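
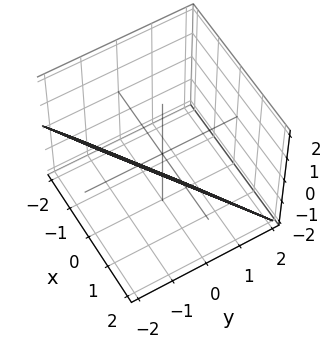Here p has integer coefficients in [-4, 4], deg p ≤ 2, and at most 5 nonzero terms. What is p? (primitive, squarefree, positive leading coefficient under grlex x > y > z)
1. Degree: every cross-section is a straight line — this is a plane, so deg p = 1.
2. From the visible intercepts: one x-axis crossing is at x = 1; one z-axis crossing is at z = -1.
3. Matching integer coefficients to the picture gives p.

2*x - 3*y - 2*z - 2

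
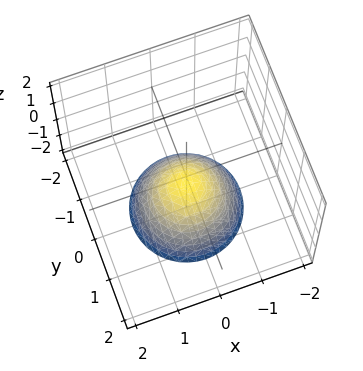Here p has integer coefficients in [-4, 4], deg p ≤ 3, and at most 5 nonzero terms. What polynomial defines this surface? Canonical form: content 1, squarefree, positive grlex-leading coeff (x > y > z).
2*x^2 + 2*y^2 + 2*z + 1

First, the degree is 2 — a generic line meets the surface in up to 2 points.
Next, by symmetry, the surface is invariant under rotation about z: p = q(x² + y², z).
Then, from the axis intercepts and sections: the surface avoids every integer y-axis point in the box; a circular section at z = -2 has radius between 1 and 2.
Finally, solving for integer coefficients yields p as stated.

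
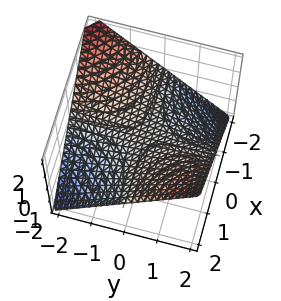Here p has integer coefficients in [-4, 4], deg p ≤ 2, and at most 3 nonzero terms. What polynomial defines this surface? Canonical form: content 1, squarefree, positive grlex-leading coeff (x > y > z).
(a) The degree is 2 — a saddle surface; a quadric.
(b) Reading off the gridlines: it meets the z-axis at z = 0 (among the integer gridlines); every point of the x-axis in the box is on the surface; every point of the y-axis in the box is on the surface.
(c) These observations pin down the coefficients.

x*y - 2*z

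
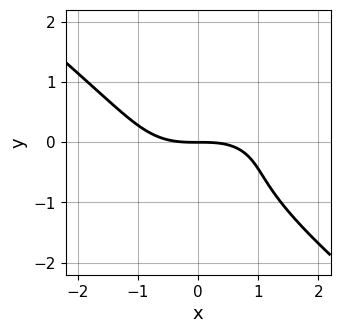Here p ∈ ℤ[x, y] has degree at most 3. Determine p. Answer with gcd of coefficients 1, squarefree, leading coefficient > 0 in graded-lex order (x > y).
1. deg p = 3. The shape is more complex than any degree-2 curve.
2. Reading off the gridlines: it meets the x-axis at x = 0 (among the integer gridlines); it crosses the y-axis at the gridline y = 0.
3. Matching integer coefficients to the picture gives p.

x^3 + x*y^2 + 3*y^3 + 2*y^2 + 3*y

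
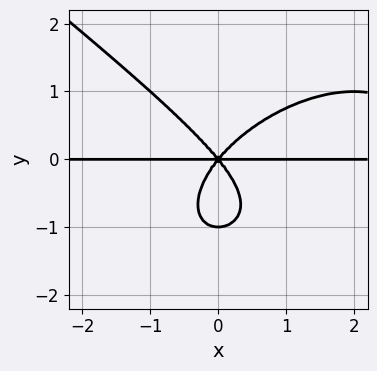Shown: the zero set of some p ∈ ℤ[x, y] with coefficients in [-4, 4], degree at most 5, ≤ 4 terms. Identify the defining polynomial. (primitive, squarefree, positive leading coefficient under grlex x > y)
x^3*y + 2*y^4 - 3*x^2*y + 2*y^3

deg p = 4.
From the axis intercepts and sections: every point of the x-axis in the box is on the curve; the y-axis gridline crossings are at y ∈ {-1, 0}.
Together with the visible shape, these determine p as stated.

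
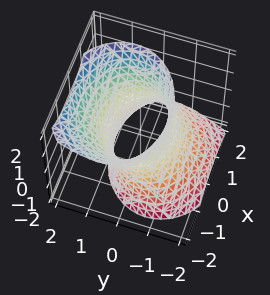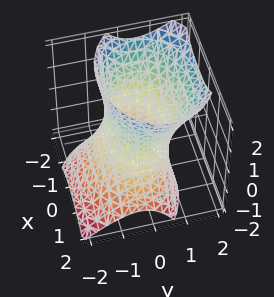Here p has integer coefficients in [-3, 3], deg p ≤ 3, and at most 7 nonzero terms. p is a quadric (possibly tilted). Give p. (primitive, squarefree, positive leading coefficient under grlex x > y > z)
2*x^2 + x*z + 3*y^2 - 2*y*z - z^2 - 3

(a) deg p = 2. No degree-1 surface has this shape.
(b) Checking where it meets the axes: no z-intercept at any integer in the box; among the integer gridlines, it crosses the y-axis at y ∈ {-1, 1}.
(c) The integer polynomial consistent with all of this is the stated p.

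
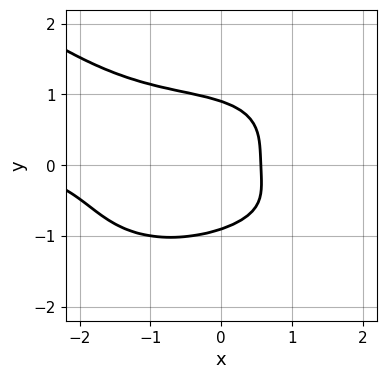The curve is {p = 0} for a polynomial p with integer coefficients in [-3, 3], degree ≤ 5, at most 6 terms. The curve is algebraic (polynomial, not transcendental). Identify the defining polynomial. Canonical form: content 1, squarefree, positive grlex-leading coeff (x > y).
1. The degree is 4 — a generic line meets the curve in up to 4 points.
2. The integer polynomial consistent with all of this is the stated p.

x^3*y + 3*y^4 + x^2 + 3*x - 2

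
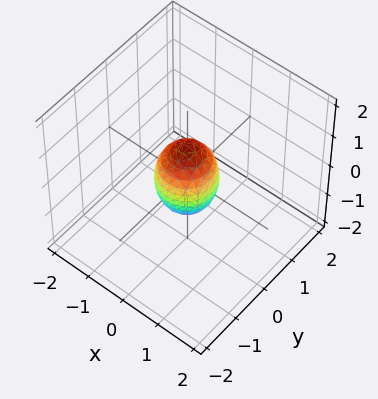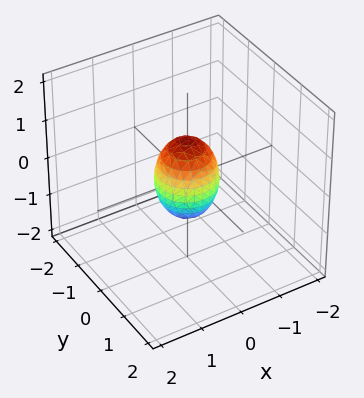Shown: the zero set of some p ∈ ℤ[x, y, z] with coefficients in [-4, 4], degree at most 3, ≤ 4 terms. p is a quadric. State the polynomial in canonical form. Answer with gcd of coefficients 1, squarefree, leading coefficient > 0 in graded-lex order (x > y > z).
1. deg p = 2. Bounded and convex; a quadric.
2. Symmetries: rotational symmetry about the z-axis ⇒ p depends on x, y only through x² + y²; it's symmetric under z → −z, forcing even powers of z.
3. Against the integer gridlines: among the integer gridlines, it crosses the z-axis at z ∈ {-1, 1}; a circular section at z = 0 has radius between 0 and 1.
4. Assembling these constraints gives the stated polynomial.

2*x^2 + 2*y^2 + z^2 - 1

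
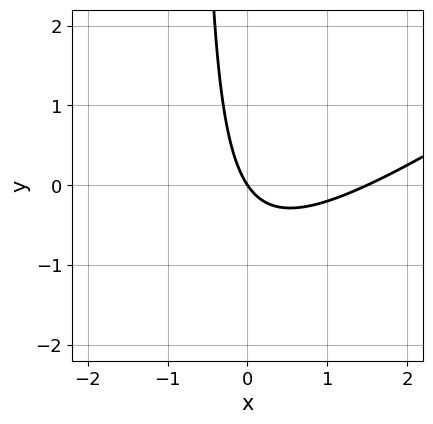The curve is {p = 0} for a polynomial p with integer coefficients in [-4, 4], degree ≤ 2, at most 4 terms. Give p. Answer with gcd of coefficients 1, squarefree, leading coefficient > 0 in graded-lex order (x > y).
First, degree: a generic line meets the curve in up to 2 points, so deg p = 2.
Next, against the integer gridlines: one y-axis crossing is at y = 0; it meets the x-axis at x = 0 (among the integer gridlines).
Finally, these observations pin down the coefficients.

2*x^2 - 3*x*y - 3*x - 2*y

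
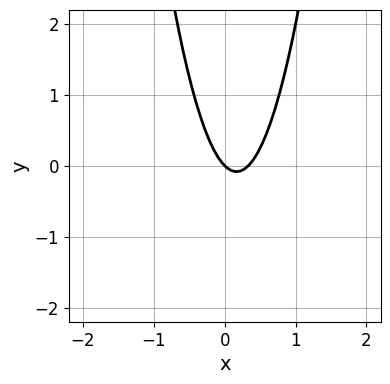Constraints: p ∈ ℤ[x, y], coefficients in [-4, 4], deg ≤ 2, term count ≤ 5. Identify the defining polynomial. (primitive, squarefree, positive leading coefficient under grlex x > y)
3*x^2 - x - y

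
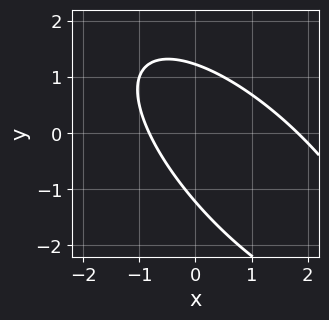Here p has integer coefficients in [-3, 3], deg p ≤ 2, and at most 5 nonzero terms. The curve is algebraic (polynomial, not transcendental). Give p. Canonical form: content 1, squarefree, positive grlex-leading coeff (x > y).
2*x^2 + 3*x*y + 2*y^2 - 2*x - 3

1. deg p = 2. A generic line meets the curve in up to 2 points.
2. Solving for integer coefficients yields p as stated.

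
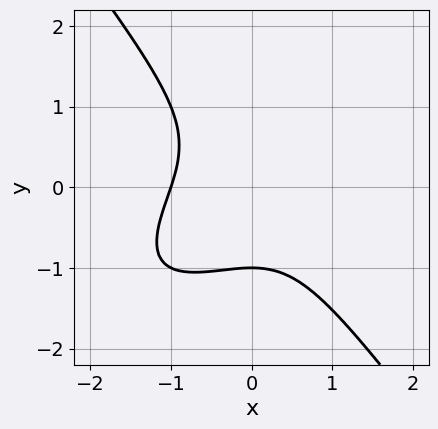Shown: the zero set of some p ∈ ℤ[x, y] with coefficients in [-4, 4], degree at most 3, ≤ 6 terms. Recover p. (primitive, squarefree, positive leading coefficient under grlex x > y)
deg p = 3. The shape is more complex than any degree-2 curve.
Against the integer gridlines: it crosses the y-axis at the gridline y = -1; one x-axis crossing is at x = -1.
Putting this together gives p.

x^3 - x^2*y + y^3 + 1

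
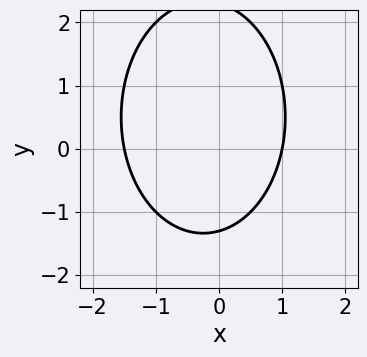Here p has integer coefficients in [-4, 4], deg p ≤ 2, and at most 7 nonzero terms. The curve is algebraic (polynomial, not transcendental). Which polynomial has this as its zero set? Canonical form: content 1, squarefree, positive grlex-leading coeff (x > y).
deg p = 2. No degree-1 curve has this shape.
Against the integer gridlines: it crosses the x-axis at the gridline x = 1.
The integer polynomial consistent with all of this is the stated p.

2*x^2 + y^2 + x - y - 3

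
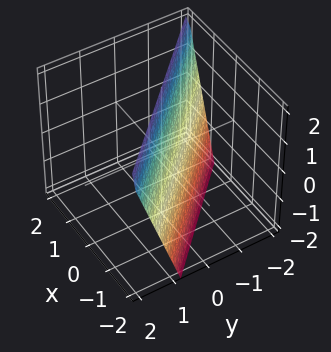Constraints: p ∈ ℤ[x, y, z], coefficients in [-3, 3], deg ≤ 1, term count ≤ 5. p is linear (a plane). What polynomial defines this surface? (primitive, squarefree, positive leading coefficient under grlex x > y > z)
3*x + 3*y - z + 2

(a) The degree is 1 — every cross-section is a straight line — this is a plane.
(b) Checking where it meets the axes: it meets the z-axis at z = 2 (among the integer gridlines).
(c) Putting this together gives p.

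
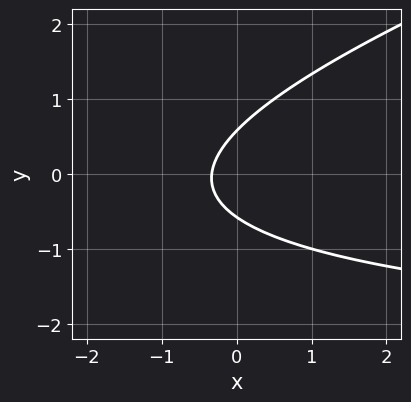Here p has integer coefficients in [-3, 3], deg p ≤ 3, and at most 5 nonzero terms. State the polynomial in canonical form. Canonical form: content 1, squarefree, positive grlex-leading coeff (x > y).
The degree is 2 — the shape is more complex than any degree-1 curve.
The integer polynomial consistent with all of this is the stated p.

x*y - 3*y^2 + 3*x + 1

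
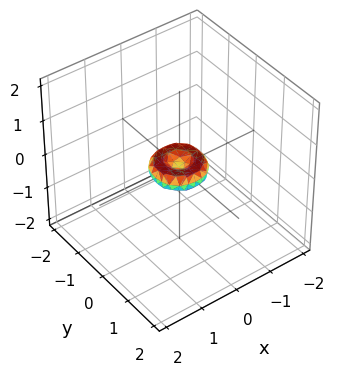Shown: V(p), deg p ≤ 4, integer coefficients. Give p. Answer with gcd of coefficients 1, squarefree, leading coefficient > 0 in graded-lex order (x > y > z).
2*x^4 + 4*x^2*y^2 + 2*y^4 - x^2 - y^2 + 2*z^2

First, degree: no degree-3 surface has this shape, so deg p = 4.
Then, by symmetry, every cross-section ⟂ z is a circle, so x, y appear only via x² + y².
Then, from the visible intercepts: it crosses the y-axis at the gridline y = 0; it crosses the z-axis at the gridline z = 0.
Finally, the integer polynomial consistent with all of this is the stated p.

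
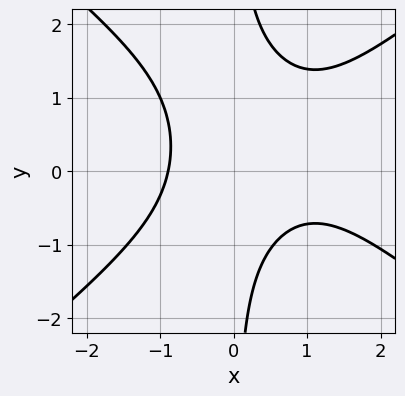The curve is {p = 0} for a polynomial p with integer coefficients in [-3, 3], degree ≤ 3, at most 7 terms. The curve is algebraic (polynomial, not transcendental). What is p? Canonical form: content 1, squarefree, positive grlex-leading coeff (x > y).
2*x^3 - 3*x*y^2 - 2*x^2 + 2*x*y + 3

1. The degree is 3 — no degree-2 curve has this shape.
2. From the visible intercepts: no y-intercept at any integer in the box.
3. Together with the visible shape, these determine p as stated.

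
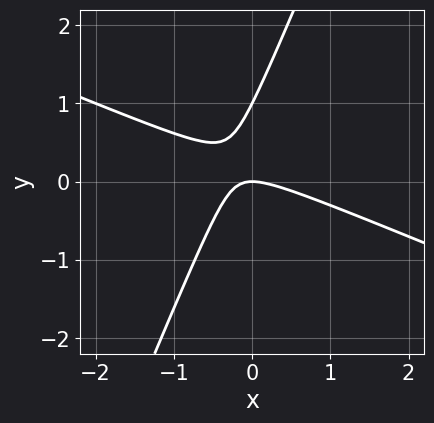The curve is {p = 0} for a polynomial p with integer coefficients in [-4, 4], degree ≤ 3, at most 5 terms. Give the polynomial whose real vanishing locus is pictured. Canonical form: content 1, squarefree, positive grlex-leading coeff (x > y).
Degree: no degree-1 curve has this shape, so deg p = 2.
Against the integer gridlines: it crosses the x-axis at the gridline x = 0; among the integer gridlines, it crosses the y-axis at y ∈ {0, 1}.
Solving for integer coefficients yields p as stated.

x^2 + 2*x*y - y^2 + y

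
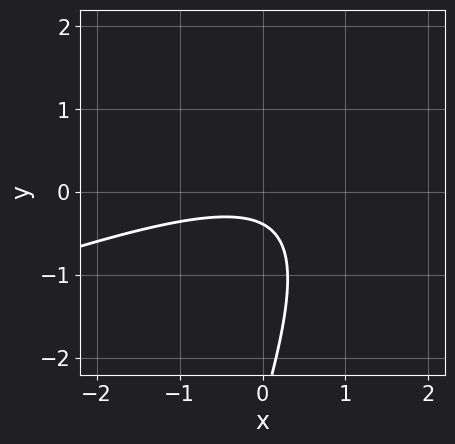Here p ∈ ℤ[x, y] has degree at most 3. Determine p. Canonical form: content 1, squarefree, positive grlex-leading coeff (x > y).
x^2 - 3*x*y + y^2 + 3*y + 1

(a) deg p = 2.
(b) From the axis intercepts and sections: it misses every integer gridline on the x-axis.
(c) Together with the visible shape, these determine p as stated.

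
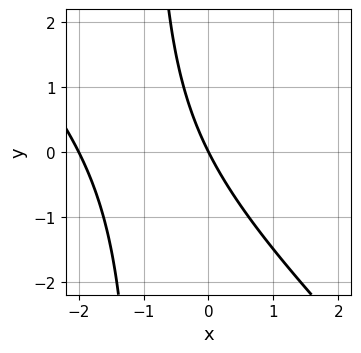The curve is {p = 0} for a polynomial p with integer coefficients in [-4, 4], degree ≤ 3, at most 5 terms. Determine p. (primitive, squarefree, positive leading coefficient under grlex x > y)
1. The degree is 2 — no degree-1 curve has this shape.
2. Reading off the gridlines: the x-axis gridline crossings are at x ∈ {-2, 0}; it crosses the y-axis at the gridline y = 0.
3. Together with the visible shape, these determine p as stated.

x^2 + x*y + 2*x + y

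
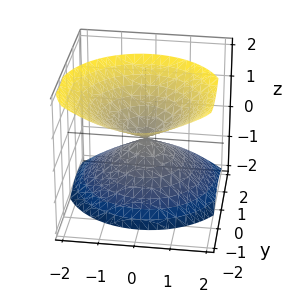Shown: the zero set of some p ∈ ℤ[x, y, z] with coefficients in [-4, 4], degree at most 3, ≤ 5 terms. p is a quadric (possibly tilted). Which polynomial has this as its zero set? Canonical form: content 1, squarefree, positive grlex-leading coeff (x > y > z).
First, I count 2 distinct pieces. They look like related sheets of one shape, so recover p as a whole.
Then, degree: the shape is more complex than any degree-1 surface, so deg p = 2.
Then, checking where it meets the axes: it meets the x-axis at x = 0 (among the integer gridlines); it meets the y-axis at y = 0 (among the integer gridlines); one z-axis crossing is at z = 0.
Finally, fitting integer coefficients to these (and the overall shape) gives p.

x^2 + y^2 + y*z - z^2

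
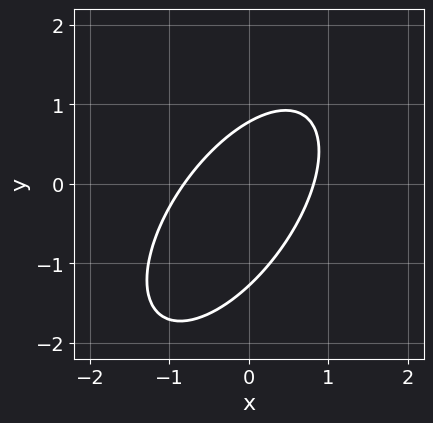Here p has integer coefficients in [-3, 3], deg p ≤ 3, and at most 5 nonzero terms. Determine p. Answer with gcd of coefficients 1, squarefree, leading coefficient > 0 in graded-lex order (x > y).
First, deg p = 2.
Finally, solving for integer coefficients yields p as stated.

3*x^2 - 3*x*y + 2*y^2 + y - 2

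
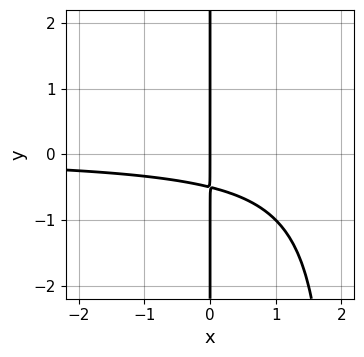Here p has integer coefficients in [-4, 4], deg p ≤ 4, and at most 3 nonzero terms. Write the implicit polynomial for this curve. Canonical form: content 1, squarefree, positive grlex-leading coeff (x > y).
(a) deg p = 3. A generic line meets the curve in up to 3 points.
(b) From the visible intercepts: it crosses the x-axis at the gridline x = 0; the visible y-axis segment lies entirely on the curve.
(c) Fitting integer coefficients to these (and the overall shape) gives p.

x^2*y - 2*x*y - x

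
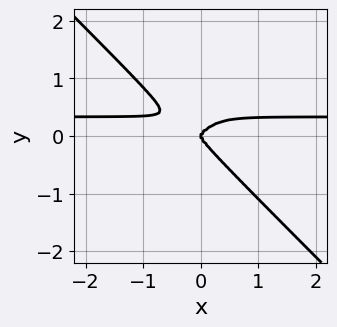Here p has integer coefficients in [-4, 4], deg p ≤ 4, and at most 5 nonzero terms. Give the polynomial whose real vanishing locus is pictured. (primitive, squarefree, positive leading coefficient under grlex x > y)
First, degree: the shape is more complex than any degree-3 curve, so deg p = 4.
Next, from the visible intercepts: it crosses the y-axis at the gridline y = 0; one x-axis crossing is at x = 0.
Finally, these observations pin down the coefficients.

3*x^3*y + 3*y^4 - x^3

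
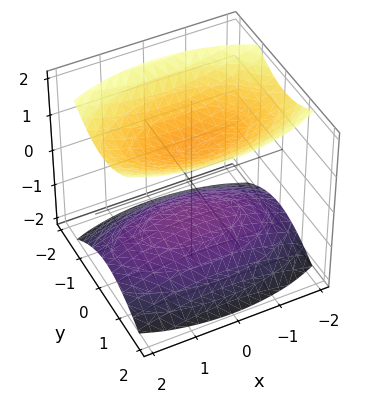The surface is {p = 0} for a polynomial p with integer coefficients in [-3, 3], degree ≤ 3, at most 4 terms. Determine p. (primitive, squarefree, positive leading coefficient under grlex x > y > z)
(a) I count 2 distinct pieces.
(b) The degree is 2 — two separate bowl-shaped sheets opening away from each other; a quadric.
(c) Symmetries: it's symmetric under z → −z, forcing even powers of z; mirror symmetry x ↦ −x ⇒ only even powers of x; it's symmetric under y → −y, forcing even powers of y.
(d) From the visible intercepts: the surface avoids every integer x-axis point in the box; among the integer gridlines, it crosses the z-axis at z ∈ {-1, 1}.
(e) Matching integer coefficients to the picture gives p.

x^2 + 3*y^2 - 3*z^2 + 3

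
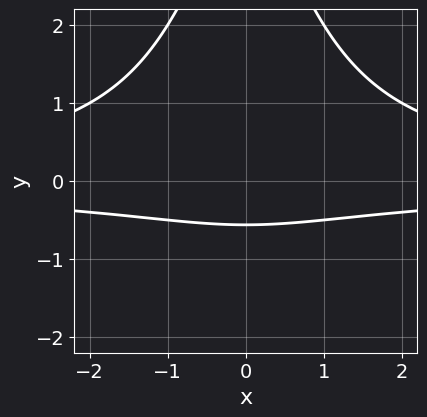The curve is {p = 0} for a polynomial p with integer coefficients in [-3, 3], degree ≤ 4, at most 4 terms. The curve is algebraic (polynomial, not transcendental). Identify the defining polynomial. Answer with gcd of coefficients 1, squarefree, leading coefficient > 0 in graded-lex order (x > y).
x^2*y^2 + y^2 - 3*y - 2

(a) Degree: no degree-3 curve has this shape, so deg p = 4.
(b) Symmetries: it's symmetric under x → −x, forcing even powers of x.
(c) Reading off the gridlines: it misses every integer gridline on the x-axis.
(d) Solving for integer coefficients yields p as stated.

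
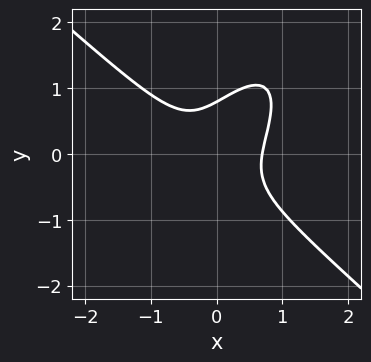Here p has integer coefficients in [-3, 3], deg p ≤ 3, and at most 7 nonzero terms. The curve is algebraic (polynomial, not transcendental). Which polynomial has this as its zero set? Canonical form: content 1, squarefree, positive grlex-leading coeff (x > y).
3*x^3 - 2*x*y^2 + 2*y^3 - x*y - 1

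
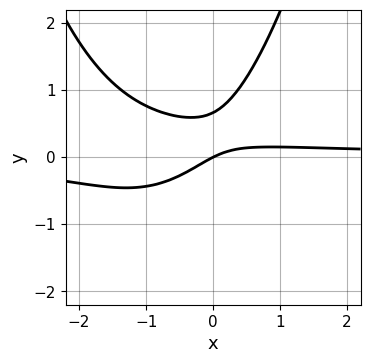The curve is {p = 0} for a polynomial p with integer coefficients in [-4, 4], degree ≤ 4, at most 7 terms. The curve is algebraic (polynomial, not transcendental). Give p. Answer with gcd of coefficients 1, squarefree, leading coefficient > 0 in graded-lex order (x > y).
2*x^2*y + 3*x*y - 3*y^2 - x + 2*y

(a) Degree: no degree-2 curve has this shape, so deg p = 3.
(b) Against the integer gridlines: it crosses the y-axis at the gridline y = 0; one x-axis crossing is at x = 0.
(c) Solving for integer coefficients yields p as stated.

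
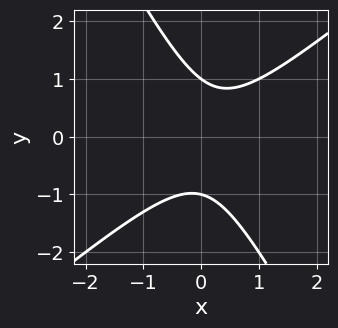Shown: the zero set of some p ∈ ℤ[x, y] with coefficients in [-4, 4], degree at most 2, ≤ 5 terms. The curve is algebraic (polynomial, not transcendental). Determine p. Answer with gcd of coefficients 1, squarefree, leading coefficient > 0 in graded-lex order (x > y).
1. deg p = 2. The shape is more complex than any degree-1 curve.
2. Checking where it meets the axes: no x-intercept at any integer in the box; among the integer gridlines, it crosses the y-axis at y ∈ {-1, 1}.
3. Solving for integer coefficients yields p as stated.

3*x^2 - 2*x*y - 2*y^2 - x + 2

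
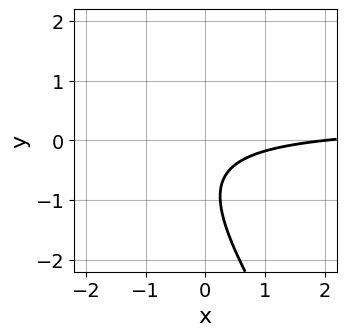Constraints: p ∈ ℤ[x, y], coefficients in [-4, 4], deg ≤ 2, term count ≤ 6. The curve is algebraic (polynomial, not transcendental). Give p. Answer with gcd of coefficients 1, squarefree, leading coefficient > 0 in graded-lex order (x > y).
3*x*y + 2*y^2 - x + 3*y + 2

1. Degree: the shape is more complex than any degree-1 curve, so deg p = 2.
2. Checking where it meets the axes: it meets the x-axis at x = 2 (among the integer gridlines); it misses every integer gridline on the y-axis.
3. Matching integer coefficients to the picture gives p.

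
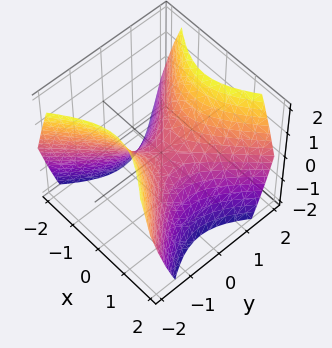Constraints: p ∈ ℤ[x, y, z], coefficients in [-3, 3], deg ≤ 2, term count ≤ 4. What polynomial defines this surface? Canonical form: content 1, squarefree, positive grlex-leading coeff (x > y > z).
x^2 - y^2 + z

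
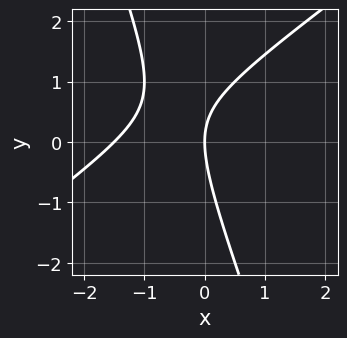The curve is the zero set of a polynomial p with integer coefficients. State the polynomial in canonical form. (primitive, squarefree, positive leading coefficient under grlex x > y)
First, degree: no degree-1 curve has this shape, so deg p = 2.
Next, reading off the gridlines: it crosses the y-axis at the gridline y = 0; it crosses the x-axis at the gridline x = 0.
Finally, solving for integer coefficients yields p as stated.

2*x^2 - 2*x*y - y^2 + 3*x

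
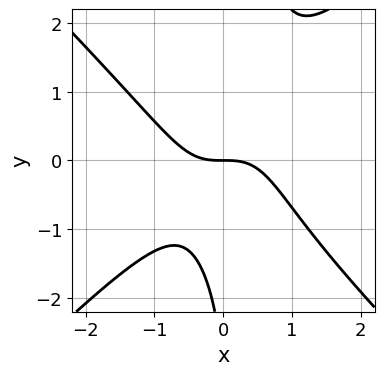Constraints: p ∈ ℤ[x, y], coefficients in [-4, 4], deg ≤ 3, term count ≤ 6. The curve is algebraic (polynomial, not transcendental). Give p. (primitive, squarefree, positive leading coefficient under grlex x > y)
First, the degree is 3 — a generic line meets the curve in up to 3 points.
Then, observable constraints: it crosses the y-axis at the gridline y = 0; it crosses the x-axis at the gridline x = 0.
Finally, fitting integer coefficients to these (and the overall shape) gives p.

3*x^3 - 3*x*y^2 + y^2 + 3*y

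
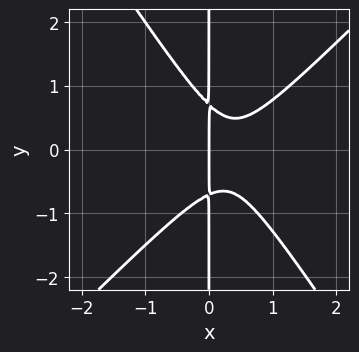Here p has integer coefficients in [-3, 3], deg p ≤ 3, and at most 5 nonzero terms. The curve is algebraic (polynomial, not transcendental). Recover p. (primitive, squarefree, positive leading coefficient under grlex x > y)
1. deg p = 3. A generic line meets the curve in up to 3 points.
2. Checking where it meets the axes: every point of the y-axis in the box is on the curve; it meets the x-axis at x = 0 (among the integer gridlines).
3. Solving for integer coefficients yields p as stated.

3*x^3 - x^2*y - 2*x*y^2 - 2*x^2 + x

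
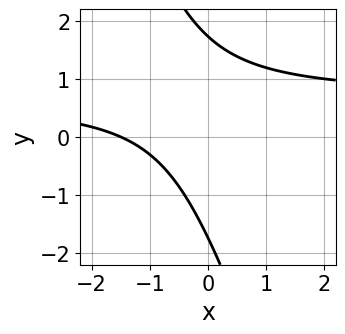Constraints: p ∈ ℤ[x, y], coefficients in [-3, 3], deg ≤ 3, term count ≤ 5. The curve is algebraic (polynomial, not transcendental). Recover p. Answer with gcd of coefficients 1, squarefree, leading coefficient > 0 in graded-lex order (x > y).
1. The degree is 2 — a generic line meets the curve in up to 2 points.
2. Putting this together gives p.

3*x*y + y^2 - 2*x - 3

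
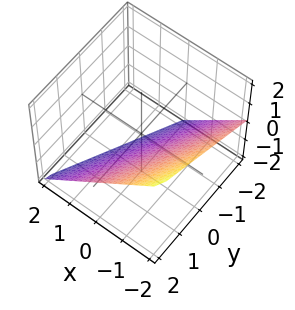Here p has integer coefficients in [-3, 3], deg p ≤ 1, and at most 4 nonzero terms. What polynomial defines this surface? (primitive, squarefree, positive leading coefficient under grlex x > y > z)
First, deg p = 1. The surface is flat (a plane).
Then, against the integer gridlines: it crosses the y-axis at the gridline y = 2; it meets the x-axis at x = -1 (among the integer gridlines); one z-axis crossing is at z = -1.
Finally, assembling these constraints gives the stated polynomial.

2*x - y + 2*z + 2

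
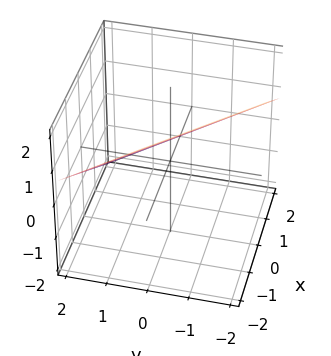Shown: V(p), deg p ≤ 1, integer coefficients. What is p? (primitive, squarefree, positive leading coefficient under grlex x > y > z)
2*x + 2*y + 3*z - 2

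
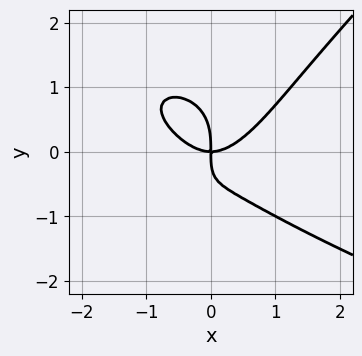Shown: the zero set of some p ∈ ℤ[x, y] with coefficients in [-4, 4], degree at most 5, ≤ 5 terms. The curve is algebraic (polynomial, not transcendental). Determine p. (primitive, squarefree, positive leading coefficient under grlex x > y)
The degree is 4 — no degree-3 curve has this shape.
Reading off the gridlines: it crosses the x-axis at the gridline x = 0; it crosses the y-axis at the gridline y = 0.
Fitting integer coefficients to these (and the overall shape) gives p.

2*x*y^3 - 2*y^4 + 3*x^3 - 2*x*y^2 - 3*x*y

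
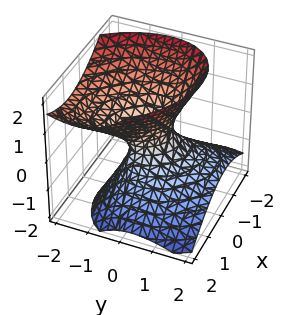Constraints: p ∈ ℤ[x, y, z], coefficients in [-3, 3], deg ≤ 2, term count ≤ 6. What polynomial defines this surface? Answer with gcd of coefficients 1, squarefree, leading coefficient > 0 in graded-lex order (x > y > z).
3*x^2 + 2*x*y + 3*y^2 + 3*y*z - 3*z^2 - 1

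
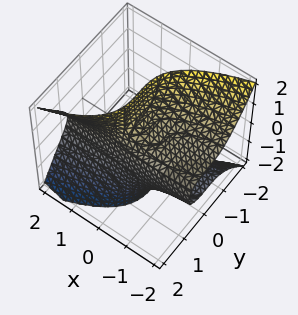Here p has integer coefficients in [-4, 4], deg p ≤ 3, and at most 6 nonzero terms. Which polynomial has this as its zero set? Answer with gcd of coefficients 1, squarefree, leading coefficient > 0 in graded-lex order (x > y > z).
(a) The degree is 3 — a generic line meets the surface in up to 3 points.
(b) Observable constraints: it meets the z-axis at z = 1 (among the integer gridlines); it misses every integer gridline on the x-axis.
(c) Matching integer coefficients to the picture gives p.

3*x*z^2 - 3*y^3 - 2*z + 2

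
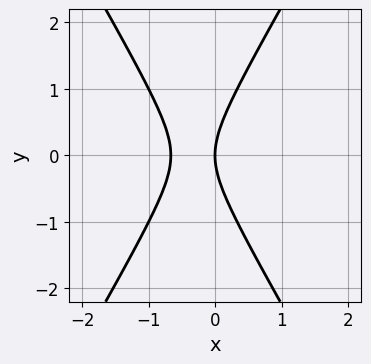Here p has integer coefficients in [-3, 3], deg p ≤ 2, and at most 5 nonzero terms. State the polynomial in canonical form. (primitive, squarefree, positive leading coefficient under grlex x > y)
3*x^2 - y^2 + 2*x

First, deg p = 2. No degree-1 curve has this shape.
Next, symmetries: the y ↦ −y reflection is a symmetry, so y appears only in even powers.
Next, from the visible intercepts: it crosses the x-axis at the gridline x = 0; one y-axis crossing is at y = 0.
Finally, the integer polynomial consistent with all of this is the stated p.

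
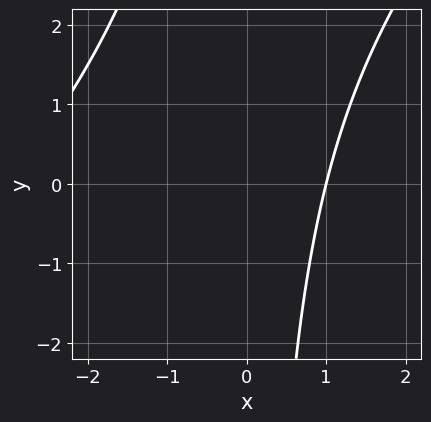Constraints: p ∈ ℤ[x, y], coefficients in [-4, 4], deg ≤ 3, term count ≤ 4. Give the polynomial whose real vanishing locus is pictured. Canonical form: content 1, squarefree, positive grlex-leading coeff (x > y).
x^2 - x*y + 2*x - 3

First, deg p = 2. The shape is more complex than any degree-1 curve.
Next, observable constraints: one x-axis crossing is at x = 1; the curve avoids every integer y-axis point in the box.
Finally, putting this together gives p.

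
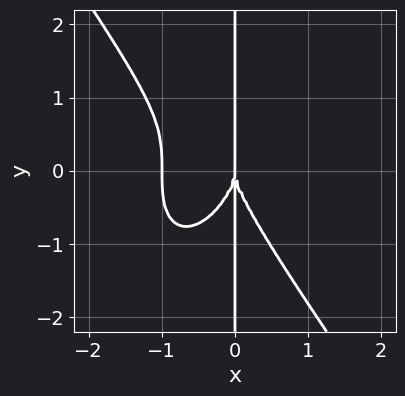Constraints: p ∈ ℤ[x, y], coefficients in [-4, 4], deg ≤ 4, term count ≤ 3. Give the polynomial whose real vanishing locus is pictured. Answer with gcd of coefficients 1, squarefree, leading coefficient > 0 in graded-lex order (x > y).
3*x^4 + x*y^3 + 3*x^3

(a) Degree: no degree-3 curve has this shape, so deg p = 4.
(b) Checking where it meets the axes: among the integer gridlines, it crosses the x-axis at x ∈ {-1, 0}; the visible y-axis segment lies entirely on the curve.
(c) Solving for integer coefficients yields p as stated.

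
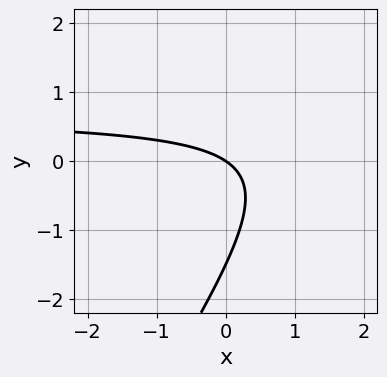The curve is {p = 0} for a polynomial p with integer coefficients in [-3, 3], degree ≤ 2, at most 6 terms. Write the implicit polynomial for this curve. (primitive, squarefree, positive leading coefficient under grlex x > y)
3*x*y - 2*y^2 - 2*x - 3*y

(a) Degree: the shape is more complex than any degree-1 curve, so deg p = 2.
(b) Checking where it meets the axes: one x-axis crossing is at x = 0; it meets the y-axis at y = 0 (among the integer gridlines).
(c) Together with the visible shape, these determine p as stated.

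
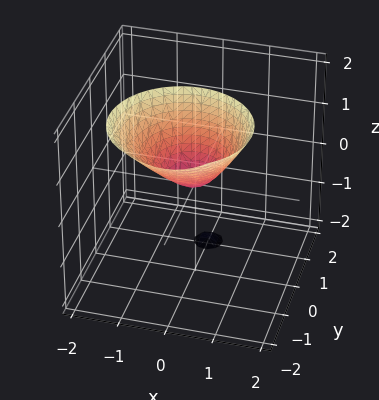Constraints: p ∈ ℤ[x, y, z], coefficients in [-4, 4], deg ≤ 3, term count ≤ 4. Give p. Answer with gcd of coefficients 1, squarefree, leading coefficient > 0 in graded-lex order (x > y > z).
(a) The picture has 2 separate pieces. Treating them together as one polynomial.
(b) The degree is 2 — a generic line meets the surface in up to 2 points.
(c) Observable constraints: one y-axis crossing is at y = 0; it crosses the x-axis at the gridline x = 0; it meets the z-axis at z = 0 (among the integer gridlines).
(d) Solving for integer coefficients yields p as stated.

2*x^2 + 2*y^2 + 2*y*z - z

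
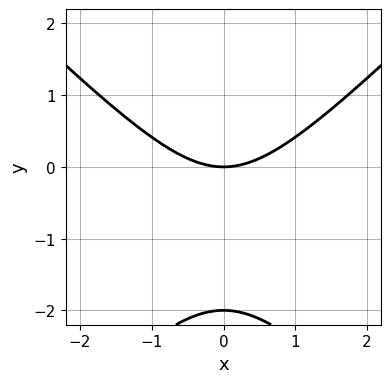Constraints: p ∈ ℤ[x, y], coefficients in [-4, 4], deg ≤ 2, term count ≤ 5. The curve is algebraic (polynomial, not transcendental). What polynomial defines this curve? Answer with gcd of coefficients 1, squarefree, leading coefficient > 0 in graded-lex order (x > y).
x^2 - y^2 - 2*y

(a) Degree: no degree-1 curve has this shape, so deg p = 2.
(b) Symmetries: mirror symmetry x ↦ −x ⇒ only even powers of x.
(c) From the axis intercepts and sections: it crosses the x-axis at the gridline x = 0; among the integer gridlines, it crosses the y-axis at y ∈ {-2, 0}.
(d) Together with the visible shape, these determine p as stated.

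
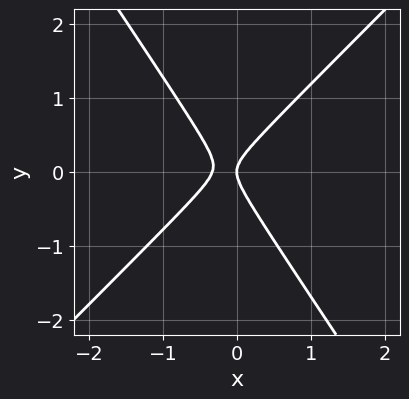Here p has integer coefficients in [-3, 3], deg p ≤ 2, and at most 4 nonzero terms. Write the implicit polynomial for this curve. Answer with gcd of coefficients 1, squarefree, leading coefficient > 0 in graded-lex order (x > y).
1. The degree is 2 — no degree-1 curve has this shape.
2. From the axis intercepts and sections: one y-axis crossing is at y = 0; it meets the x-axis at x = 0 (among the integer gridlines).
3. Assembling these constraints gives the stated polynomial.

3*x^2 - x*y - 2*y^2 + x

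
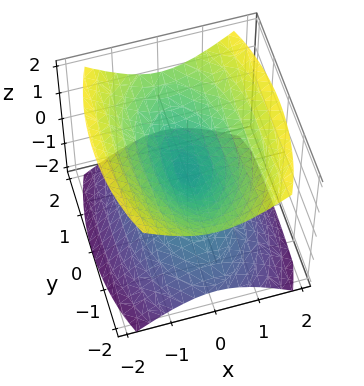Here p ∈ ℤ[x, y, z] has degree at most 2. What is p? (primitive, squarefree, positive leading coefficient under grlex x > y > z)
3*x^2 + y^2 - 3*z^2

(a) There are 2 components. Treating them together as one polynomial.
(b) The degree is 2 — a double cone through the origin; a quadric.
(c) Symmetries: it's symmetric under z → −z, forcing even powers of z; it's symmetric under x → −x, forcing even powers of x; it's symmetric under y → −y, forcing even powers of y.
(d) Reading off the gridlines: one x-axis crossing is at x = 0; it meets the z-axis at z = 0 (among the integer gridlines); one y-axis crossing is at y = 0.
(e) Putting this together gives p.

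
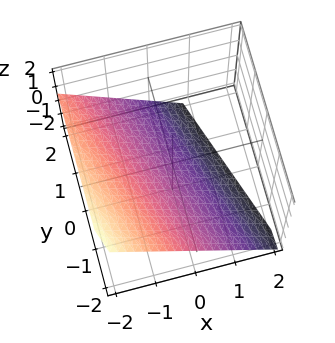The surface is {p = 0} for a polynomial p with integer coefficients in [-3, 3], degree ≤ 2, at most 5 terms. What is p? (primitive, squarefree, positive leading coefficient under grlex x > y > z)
3*x + y + 3*z + 2

deg p = 1. Every cross-section is a straight line — this is a plane.
Checking where it meets the axes: it meets the y-axis at y = -2 (among the integer gridlines).
Solving for integer coefficients yields p as stated.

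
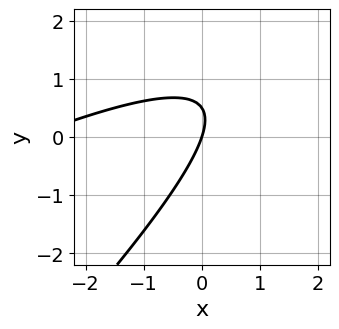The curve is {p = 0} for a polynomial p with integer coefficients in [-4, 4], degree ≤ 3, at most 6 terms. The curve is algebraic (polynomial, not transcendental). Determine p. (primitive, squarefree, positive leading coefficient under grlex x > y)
1. The degree is 2 — the shape is more complex than any degree-1 curve.
2. From the axis intercepts and sections: one x-axis crossing is at x = 0; it crosses the y-axis at the gridline y = 0.
3. Solving for integer coefficients yields p as stated.

x^2 - 3*x*y + 2*y^2 + 3*x - y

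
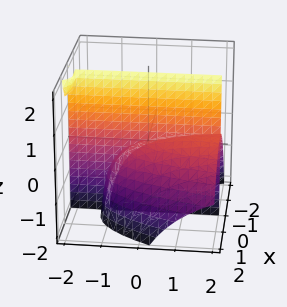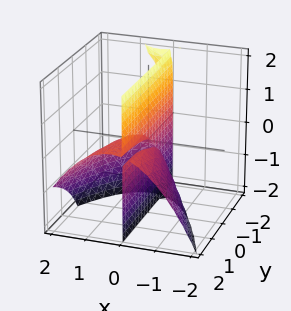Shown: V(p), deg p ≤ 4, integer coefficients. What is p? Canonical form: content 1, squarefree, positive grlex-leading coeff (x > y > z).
3*x^3 + 2*x*y*z - 2*x^2 - x*y + 3*x*z

First, the picture has 2 separate pieces. Treating them together as one polynomial.
Then, degree: no degree-2 surface has this shape, so deg p = 3.
Next, observable constraints: every point of the z-axis in the box is on the surface; every point of the y-axis in the box is on the surface.
Finally, assembling these constraints gives the stated polynomial.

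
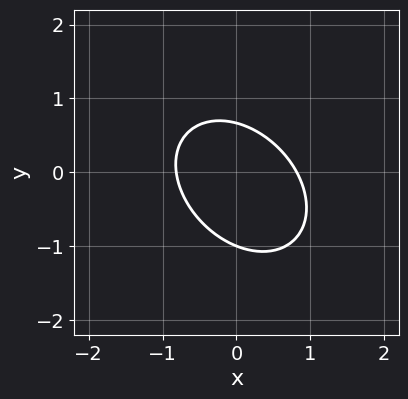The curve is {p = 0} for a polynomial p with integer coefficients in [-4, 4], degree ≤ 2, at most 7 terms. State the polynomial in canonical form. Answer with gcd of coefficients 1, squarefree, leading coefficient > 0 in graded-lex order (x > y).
3*x^2 + 2*x*y + 3*y^2 + y - 2

(a) deg p = 2. A generic line meets the curve in up to 2 points.
(b) Against the integer gridlines: it crosses the y-axis at the gridline y = -1.
(c) Solving for integer coefficients yields p as stated.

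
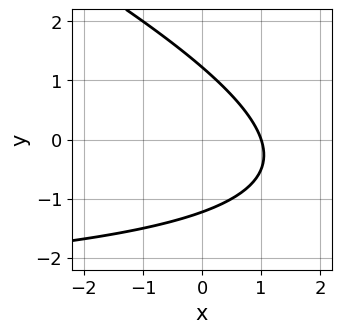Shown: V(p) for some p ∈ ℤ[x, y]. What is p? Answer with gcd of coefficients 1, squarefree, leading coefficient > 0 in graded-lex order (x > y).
x*y + 2*y^2 + 3*x - 3

(a) Degree: no degree-1 curve has this shape, so deg p = 2.
(b) Observable constraints: it crosses the x-axis at the gridline x = 1.
(c) Fitting integer coefficients to these (and the overall shape) gives p.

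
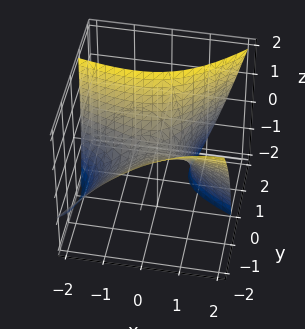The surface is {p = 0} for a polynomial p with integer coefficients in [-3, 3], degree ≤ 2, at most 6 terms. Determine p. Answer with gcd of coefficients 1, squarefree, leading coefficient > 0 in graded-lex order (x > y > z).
x^2 + 2*x*y - 2*y^2 - 2*y*z + 2*z

(a) deg p = 2.
(b) From the axis intercepts and sections: it meets the z-axis at z = 0 (among the integer gridlines); one y-axis crossing is at y = 0; it crosses the x-axis at the gridline x = 0.
(c) Matching integer coefficients to the picture gives p.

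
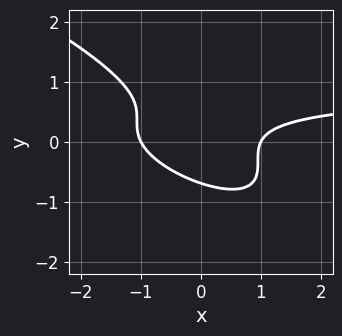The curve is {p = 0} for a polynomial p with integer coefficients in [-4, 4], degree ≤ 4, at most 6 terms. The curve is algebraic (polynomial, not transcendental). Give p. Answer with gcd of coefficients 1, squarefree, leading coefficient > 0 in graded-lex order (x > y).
1. deg p = 3. The shape is more complex than any degree-2 curve.
2. Checking where it meets the axes: among the integer gridlines, it crosses the x-axis at x ∈ {-1, 1}.
3. Fitting integer coefficients to these (and the overall shape) gives p.

x^2*y + 3*x*y^2 + 3*y^3 - x^2 + 1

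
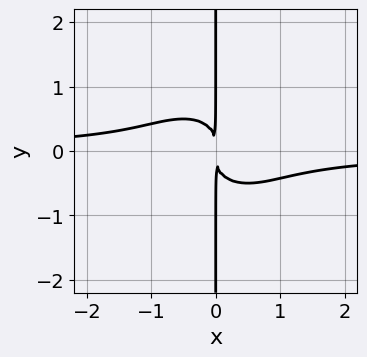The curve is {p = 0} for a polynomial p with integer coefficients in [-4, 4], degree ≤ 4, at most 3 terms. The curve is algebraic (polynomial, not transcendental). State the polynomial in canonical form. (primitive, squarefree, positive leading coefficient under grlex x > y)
Degree: the shape is more complex than any degree-3 curve, so deg p = 4.
Against the integer gridlines: the visible y-axis segment lies entirely on the curve.
Fitting integer coefficients to these (and the overall shape) gives p.

2*x^3*y + 2*x*y^3 + x^2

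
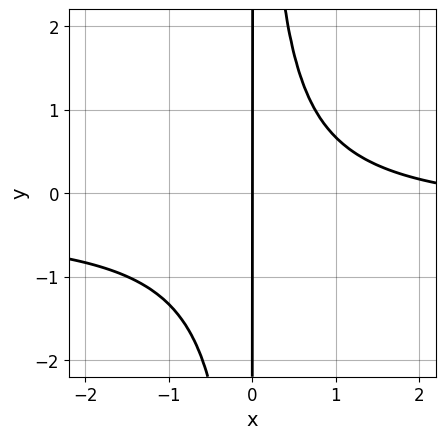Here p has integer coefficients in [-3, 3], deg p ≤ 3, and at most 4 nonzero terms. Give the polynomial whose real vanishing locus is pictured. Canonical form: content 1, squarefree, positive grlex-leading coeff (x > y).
3*x^2*y + x^2 - 3*x

(a) deg p = 3. The shape is more complex than any degree-2 curve.
(b) From the visible intercepts: every point of the y-axis in the box is on the curve; it meets the x-axis at x = 0 (among the integer gridlines).
(c) The integer polynomial consistent with all of this is the stated p.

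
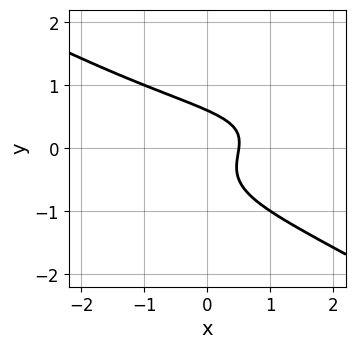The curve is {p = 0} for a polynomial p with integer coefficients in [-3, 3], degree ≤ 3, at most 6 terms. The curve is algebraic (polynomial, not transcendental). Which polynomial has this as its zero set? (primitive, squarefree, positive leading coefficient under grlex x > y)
x^2*y - 3*y^3 - y^2 - 2*x + 1

1. Degree: the shape is more complex than any degree-2 curve, so deg p = 3.
2. Matching integer coefficients to the picture gives p.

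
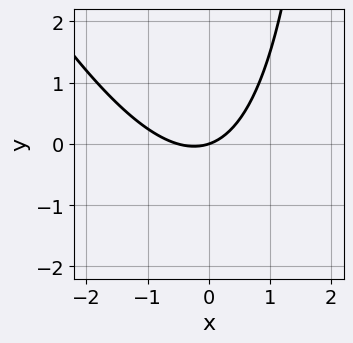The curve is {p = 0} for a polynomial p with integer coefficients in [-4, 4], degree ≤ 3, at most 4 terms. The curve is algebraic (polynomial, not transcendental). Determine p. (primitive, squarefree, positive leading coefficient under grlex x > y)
2*x^2 + x*y + x - 3*y

1. deg p = 2. A generic line meets the curve in up to 2 points.
2. Reading off the gridlines: one x-axis crossing is at x = 0; it meets the y-axis at y = 0 (among the integer gridlines).
3. These observations pin down the coefficients.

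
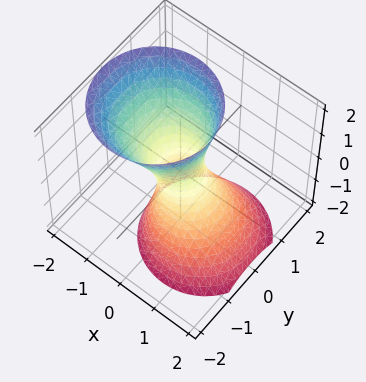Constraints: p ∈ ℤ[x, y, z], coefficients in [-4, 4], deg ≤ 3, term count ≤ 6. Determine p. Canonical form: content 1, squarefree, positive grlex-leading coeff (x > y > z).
3*x^2 + 2*x*z + 3*y^2 - z^2 - 1

First, deg p = 2. No degree-1 surface has this shape.
Next, reading off the gridlines: it misses every integer gridline on the z-axis.
Finally, these observations pin down the coefficients.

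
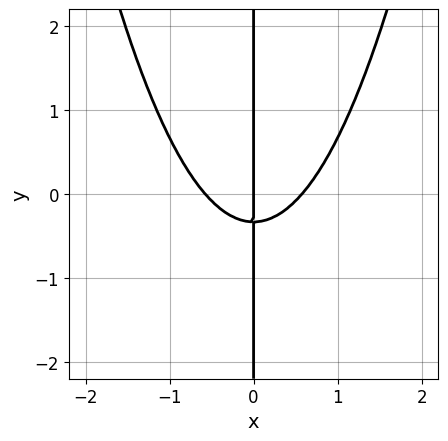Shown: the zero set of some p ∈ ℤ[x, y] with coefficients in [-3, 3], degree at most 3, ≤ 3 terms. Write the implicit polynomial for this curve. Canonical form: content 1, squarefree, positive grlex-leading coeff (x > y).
3*x^3 - 3*x*y - x

First, the degree is 3 — a generic line meets the curve in up to 3 points.
Next, from the visible intercepts: every point of the y-axis in the box is on the curve; it meets the x-axis at x = 0 (among the integer gridlines).
Finally, putting this together gives p.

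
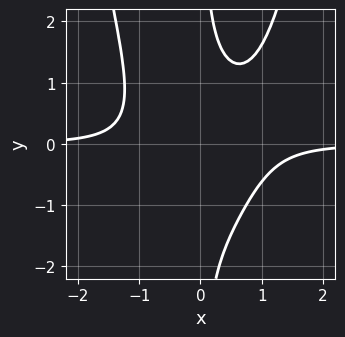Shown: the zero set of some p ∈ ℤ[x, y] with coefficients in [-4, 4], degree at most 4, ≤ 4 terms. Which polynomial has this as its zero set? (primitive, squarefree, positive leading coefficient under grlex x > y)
(a) deg p = 4.
(b) Checking where it meets the axes: it misses every integer gridline on the y-axis; it misses every integer gridline on the x-axis.
(c) Assembling these constraints gives the stated polynomial.

3*x^3*y - 2*x*y^2 - x*y + 2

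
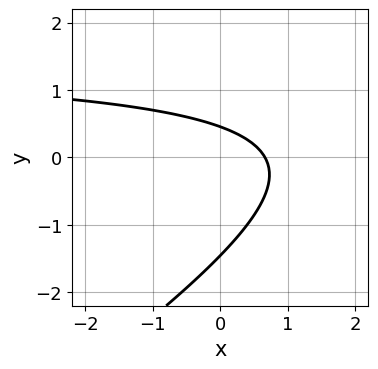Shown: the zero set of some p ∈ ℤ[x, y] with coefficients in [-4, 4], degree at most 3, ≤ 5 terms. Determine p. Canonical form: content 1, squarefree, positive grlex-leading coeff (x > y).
2*x*y - 3*y^2 - 3*x - 3*y + 2

Degree: a generic line meets the curve in up to 2 points, so deg p = 2.
The integer polynomial consistent with all of this is the stated p.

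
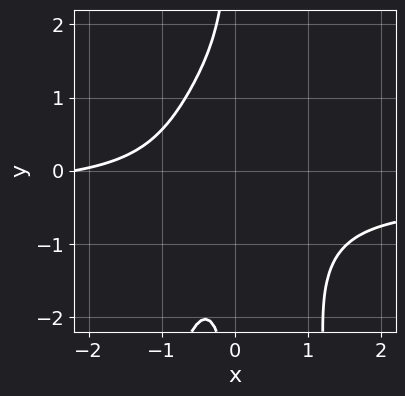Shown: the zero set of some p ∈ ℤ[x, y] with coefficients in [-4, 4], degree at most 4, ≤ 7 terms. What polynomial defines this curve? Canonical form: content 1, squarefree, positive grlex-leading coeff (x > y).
(a) Degree: a generic line meets the curve in up to 4 points, so deg p = 4.
(b) Checking where it meets the axes: no y-intercept at any integer in the box; it misses every integer gridline on the x-axis.
(c) Fitting integer coefficients to these (and the overall shape) gives p.

3*x^3*y + x^3 + x*y^2 + 2*x^2 + 1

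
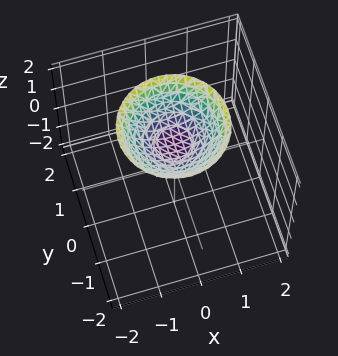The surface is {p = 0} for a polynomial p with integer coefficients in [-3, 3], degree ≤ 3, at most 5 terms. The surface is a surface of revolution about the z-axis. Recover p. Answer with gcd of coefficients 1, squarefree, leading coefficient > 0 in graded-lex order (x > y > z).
2*x^2 + 2*y^2 - 3*z + 3

The degree is 2 — a generic line meets the surface in up to 2 points.
Symmetry: the surface is invariant under rotation about z: p = q(x² + y², z).
Reading off the gridlines: it meets the z-axis at z = 1 (among the integer gridlines); a circular section at z = 2 has radius between 1 and 2.
Putting this together gives p.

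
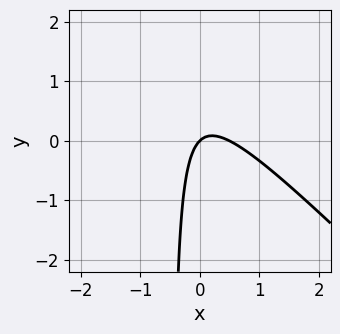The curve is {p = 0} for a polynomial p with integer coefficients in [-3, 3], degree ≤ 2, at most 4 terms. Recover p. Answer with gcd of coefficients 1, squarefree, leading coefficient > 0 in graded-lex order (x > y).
1. deg p = 2. No degree-1 curve has this shape.
2. Checking where it meets the axes: it crosses the x-axis at the gridline x = 0; it meets the y-axis at y = 0 (among the integer gridlines).
3. These observations pin down the coefficients.

2*x^2 + 2*x*y - x + y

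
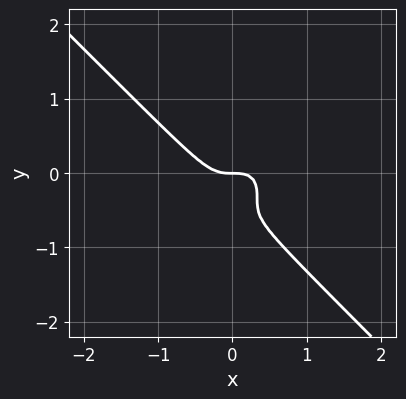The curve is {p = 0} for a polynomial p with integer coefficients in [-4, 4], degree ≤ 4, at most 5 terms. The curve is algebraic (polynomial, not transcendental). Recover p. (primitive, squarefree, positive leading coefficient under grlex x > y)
3*x^3 + 3*y^3 + 3*y^2 + y

First, deg p = 3. The shape is more complex than any degree-2 curve.
Then, reading off the gridlines: it meets the y-axis at y = 0 (among the integer gridlines); it crosses the x-axis at the gridline x = 0.
Finally, matching integer coefficients to the picture gives p.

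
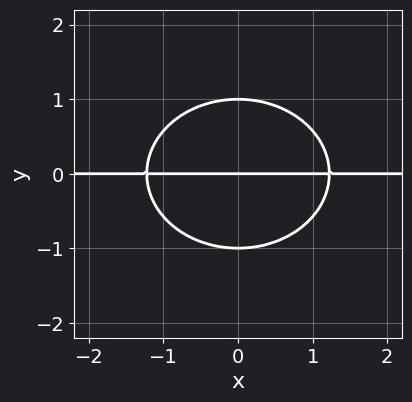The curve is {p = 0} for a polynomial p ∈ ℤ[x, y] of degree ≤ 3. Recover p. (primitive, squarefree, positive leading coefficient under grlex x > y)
(a) The degree is 3 — the shape is more complex than any degree-2 curve.
(b) Symmetries: it's symmetric under x → −x, forcing even powers of x.
(c) Against the integer gridlines: the y-axis gridline crossings are at y ∈ {-1, 0, 1}; every point of the x-axis in the box is on the curve.
(d) These observations pin down the coefficients.

2*x^2*y + 3*y^3 - 3*y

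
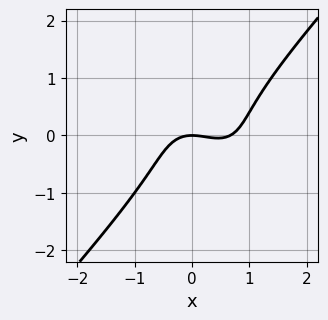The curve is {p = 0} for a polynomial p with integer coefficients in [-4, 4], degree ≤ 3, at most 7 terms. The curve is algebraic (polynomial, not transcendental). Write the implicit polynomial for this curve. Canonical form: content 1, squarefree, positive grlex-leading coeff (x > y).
3*x^3 + x^2*y - 3*y^3 - 2*x^2 - 3*y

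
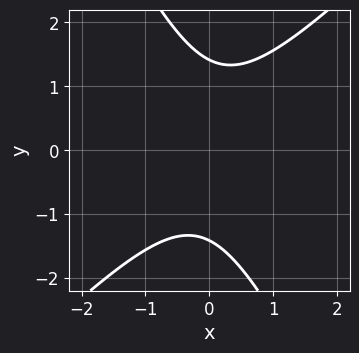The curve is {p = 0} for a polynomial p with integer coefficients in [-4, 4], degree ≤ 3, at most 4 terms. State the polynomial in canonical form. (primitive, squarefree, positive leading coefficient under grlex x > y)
1. Degree: no degree-1 curve has this shape, so deg p = 2.
2. Observable constraints: the curve avoids every integer x-axis point in the box.
3. Assembling these constraints gives the stated polynomial.

2*x^2 - x*y - y^2 + 2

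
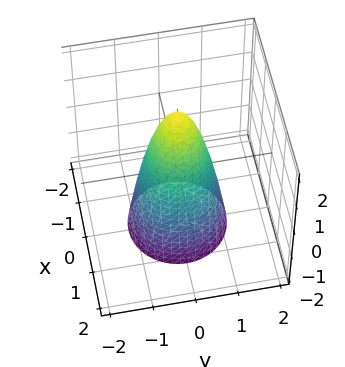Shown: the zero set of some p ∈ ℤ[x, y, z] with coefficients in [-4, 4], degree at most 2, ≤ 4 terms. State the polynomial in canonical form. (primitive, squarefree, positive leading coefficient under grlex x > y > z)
3*x^2 + 3*y^2 + z - 2

1. Degree: no degree-1 surface has this shape, so deg p = 2.
2. Symmetry: the z-axis is an axis of rotation, so x and y enter only as x² + y².
3. Observable constraints: a circular section at z = 1 has radius between 0 and 1; one z-axis crossing is at z = 2.
4. Putting this together gives p.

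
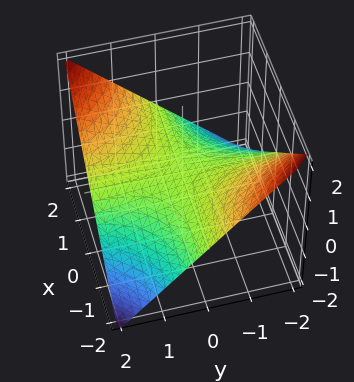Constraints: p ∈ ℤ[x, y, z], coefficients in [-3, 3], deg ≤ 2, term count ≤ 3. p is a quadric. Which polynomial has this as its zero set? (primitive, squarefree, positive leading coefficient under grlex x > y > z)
x*y - 2*z

First, deg p = 2. A hyperbolic paraboloid; a quadric.
Next, from the axis intercepts and sections: it crosses the z-axis at the gridline z = 0; every point of the x-axis in the box is on the surface; every point of the y-axis in the box is on the surface.
Finally, solving for integer coefficients yields p as stated.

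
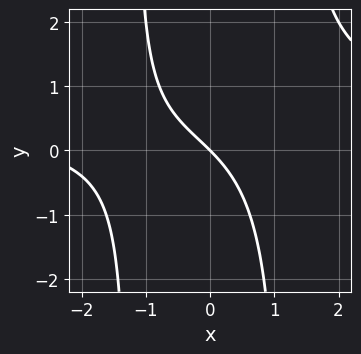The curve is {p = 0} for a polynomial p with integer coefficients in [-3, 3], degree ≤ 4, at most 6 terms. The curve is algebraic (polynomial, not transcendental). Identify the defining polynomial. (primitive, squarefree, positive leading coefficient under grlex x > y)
2*x^2*y - x^2 - 3*x - 3*y

First, the degree is 3 — a generic line meets the curve in up to 3 points.
Next, checking where it meets the axes: it meets the y-axis at y = 0 (among the integer gridlines); one x-axis crossing is at x = 0.
Finally, together with the visible shape, these determine p as stated.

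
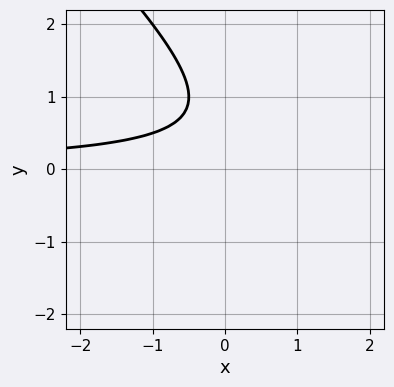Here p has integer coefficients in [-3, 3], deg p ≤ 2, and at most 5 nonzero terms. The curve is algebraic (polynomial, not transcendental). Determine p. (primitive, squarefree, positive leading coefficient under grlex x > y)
The degree is 2 — a generic line meets the curve in up to 2 points.
Observable constraints: the curve avoids every integer x-axis point in the box; it misses every integer gridline on the y-axis.
Fitting integer coefficients to these (and the overall shape) gives p.

2*x*y + 2*y^2 - 3*y + 2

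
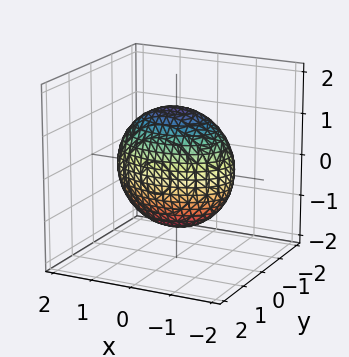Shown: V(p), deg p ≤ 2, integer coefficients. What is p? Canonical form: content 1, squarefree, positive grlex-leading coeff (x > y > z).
(a) deg p = 2.
(b) Symmetries: mirror symmetry x ↦ −x ⇒ only even powers of x; the z ↦ −z reflection is a symmetry, so z appears only in even powers; the y ↦ −y reflection is a symmetry, so y appears only in even powers.
(c) Against the integer gridlines: among the integer gridlines, it crosses the y-axis at y ∈ {-1, 1}.
(d) Solving for integer coefficients yields p as stated.

x^2 + 2*y^2 + z^2 - 2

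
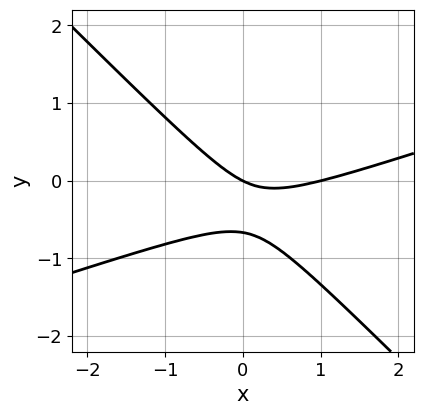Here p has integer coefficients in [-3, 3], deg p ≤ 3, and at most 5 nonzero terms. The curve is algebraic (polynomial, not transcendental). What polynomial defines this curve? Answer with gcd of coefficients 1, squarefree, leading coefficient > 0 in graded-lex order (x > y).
(a) Degree: the shape is more complex than any degree-1 curve, so deg p = 2.
(b) Against the integer gridlines: it crosses the y-axis at the gridline y = 0; among the integer gridlines, it crosses the x-axis at x ∈ {0, 1}.
(c) These observations pin down the coefficients.

x^2 - 2*x*y - 3*y^2 - x - 2*y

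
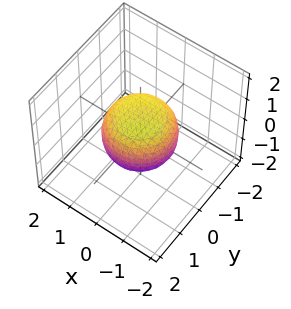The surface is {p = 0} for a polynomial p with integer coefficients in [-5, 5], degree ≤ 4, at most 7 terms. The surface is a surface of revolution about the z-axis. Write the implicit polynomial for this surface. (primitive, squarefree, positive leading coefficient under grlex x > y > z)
2*x^4 + 4*x^2*y^2 + 2*y^4 - x^2 - y^2 + 3*z^2 - 2

(a) deg p = 4.
(b) Symmetry: every cross-section ⟂ z is a circle, so x, y appear only via x² + y².
(c) From the visible intercepts: a circular section at z = 0 has radius between 1 and 2.
(d) Assembling these constraints gives the stated polynomial.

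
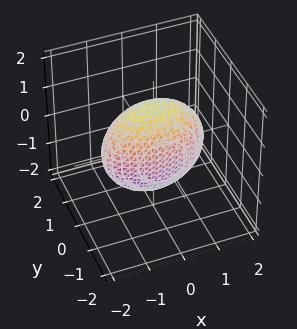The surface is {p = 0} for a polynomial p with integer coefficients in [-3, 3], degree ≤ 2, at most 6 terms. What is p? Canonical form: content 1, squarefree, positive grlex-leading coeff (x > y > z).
1. deg p = 2. Bounded and convex; a quadric.
2. Symmetries: the z ↦ −z reflection is a symmetry, so z appears only in even powers; mirror symmetry x ↦ −x ⇒ only even powers of x; it's symmetric under y → −y, forcing even powers of y.
3. Together with the visible shape, these determine p as stated.

x^2 + 3*y^2 + z^2 - 2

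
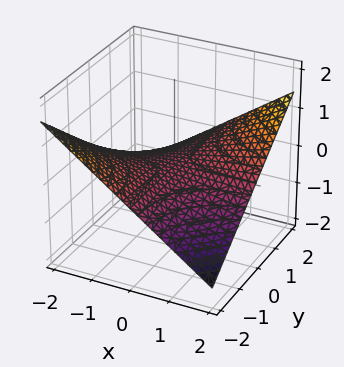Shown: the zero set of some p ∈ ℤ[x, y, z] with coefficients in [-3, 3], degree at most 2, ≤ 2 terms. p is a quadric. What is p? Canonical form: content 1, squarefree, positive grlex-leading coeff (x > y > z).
(a) Degree: a hyperbolic paraboloid; a quadric, so deg p = 2.
(b) From the axis intercepts and sections: every point of the x-axis in the box is on the surface; it crosses the z-axis at the gridline z = 0.
(c) Fitting integer coefficients to these (and the overall shape) gives p. Check: (0, 1, 0) on the y-axis lies on the surface, and p(0, 1, 0) = 0. ✓

x*y - 3*z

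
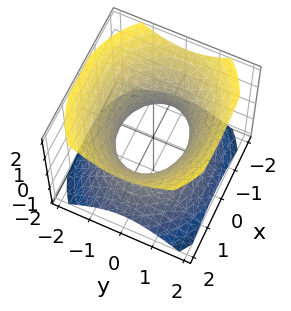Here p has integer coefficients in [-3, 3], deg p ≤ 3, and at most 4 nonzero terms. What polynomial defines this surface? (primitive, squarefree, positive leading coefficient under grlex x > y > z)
2*x^2 + 3*y^2 - 3*z^2 - 3

deg p = 2. One connected sheet with a waist; a quadric.
Symmetries: the x ↦ −x reflection is a symmetry, so x appears only in even powers; it's symmetric under y → −y, forcing even powers of y; the z ↦ −z reflection is a symmetry, so z appears only in even powers.
From the axis intercepts and sections: among the integer gridlines, it crosses the y-axis at y ∈ {-1, 1}; no z-intercept at any integer in the box.
Matching integer coefficients to the picture gives p.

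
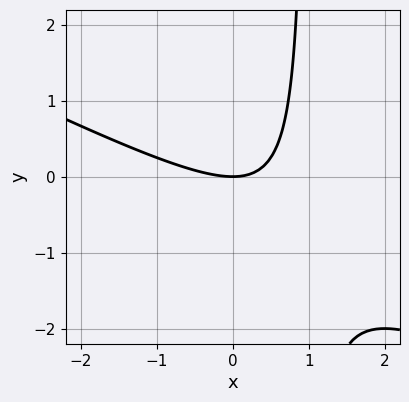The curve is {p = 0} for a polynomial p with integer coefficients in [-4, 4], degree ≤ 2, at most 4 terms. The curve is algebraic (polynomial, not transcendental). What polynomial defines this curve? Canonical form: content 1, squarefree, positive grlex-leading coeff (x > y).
x^2 + 2*x*y - 2*y

First, degree: the shape is more complex than any degree-1 curve, so deg p = 2.
Next, checking where it meets the axes: it meets the y-axis at y = 0 (among the integer gridlines); one x-axis crossing is at x = 0.
Finally, fitting integer coefficients to these (and the overall shape) gives p.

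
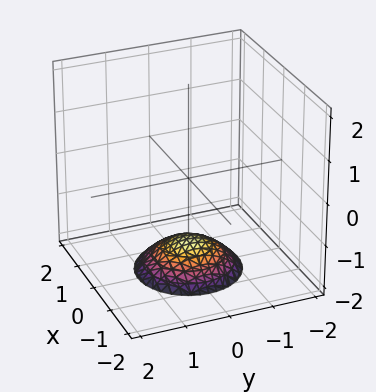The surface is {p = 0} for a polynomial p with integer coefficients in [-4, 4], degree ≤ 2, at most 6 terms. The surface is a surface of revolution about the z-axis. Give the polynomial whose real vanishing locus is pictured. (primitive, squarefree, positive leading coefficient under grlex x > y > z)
x^2 + y^2 + 2*z + 3

First, degree: no degree-1 surface has this shape, so deg p = 2.
Then, symmetries: every cross-section ⟂ z is a circle, so x, y appear only via x² + y².
Next, from the visible intercepts: it misses every integer gridline on the x-axis; it misses every integer gridline on the y-axis.
Finally, together with the visible shape, these determine p as stated.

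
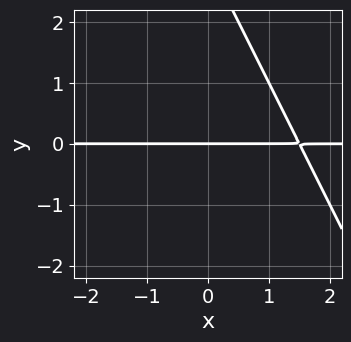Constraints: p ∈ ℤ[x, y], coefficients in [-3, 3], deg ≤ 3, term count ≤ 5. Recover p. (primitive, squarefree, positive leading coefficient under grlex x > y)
The degree is 2 — no degree-1 curve has this shape.
From the axis intercepts and sections: it crosses the y-axis at the gridline y = 0; every point of the x-axis in the box is on the curve.
Matching integer coefficients to the picture gives p.

2*x*y + y^2 - 3*y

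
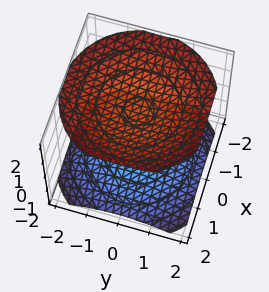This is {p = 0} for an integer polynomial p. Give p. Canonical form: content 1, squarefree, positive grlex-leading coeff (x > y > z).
First, the picture has 2 separate pieces.
Then, degree: the shape is more complex than any degree-1 surface, so deg p = 2.
Next, symmetry: the surface is invariant under rotation about z: p = q(x² + y², z).
Next, observable constraints: no y-intercept at any integer in the box; it misses every integer gridline on the x-axis.
Finally, matching integer coefficients to the picture gives p.

x^2 + y^2 - 2*z^2 + 3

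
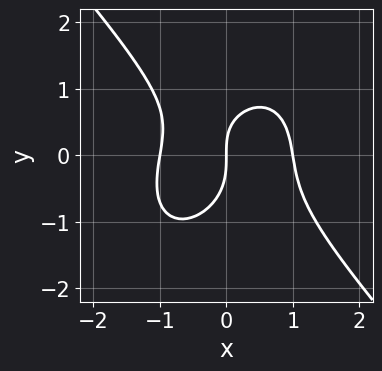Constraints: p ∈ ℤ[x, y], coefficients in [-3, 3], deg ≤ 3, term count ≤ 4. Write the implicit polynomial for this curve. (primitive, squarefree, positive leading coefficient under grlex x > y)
3*x^3 + 2*y^3 + x*y - 3*x

First, degree: no degree-2 curve has this shape, so deg p = 3.
Then, reading off the gridlines: it crosses the y-axis at the gridline y = 0; the x-axis gridline crossings are at x ∈ {-1, 0, 1}.
Finally, matching integer coefficients to the picture gives p.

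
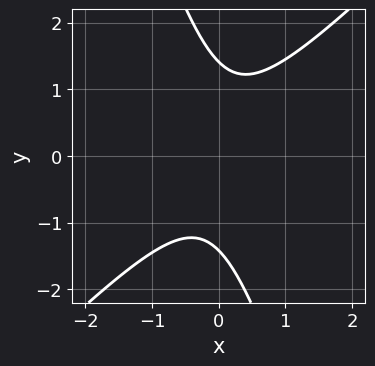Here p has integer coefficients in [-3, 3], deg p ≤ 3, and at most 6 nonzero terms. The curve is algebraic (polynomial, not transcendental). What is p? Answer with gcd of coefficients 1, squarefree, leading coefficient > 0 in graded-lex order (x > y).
1. deg p = 2. A generic line meets the curve in up to 2 points.
2. From the visible intercepts: no x-intercept at any integer in the box.
3. Fitting integer coefficients to these (and the overall shape) gives p.

3*x^2 - 2*x*y - y^2 + 2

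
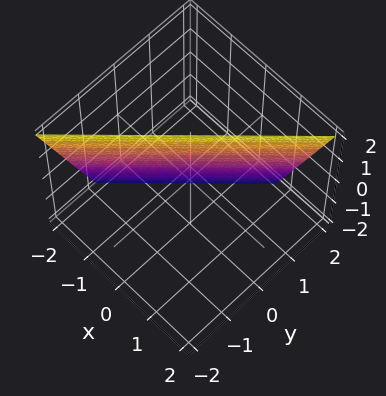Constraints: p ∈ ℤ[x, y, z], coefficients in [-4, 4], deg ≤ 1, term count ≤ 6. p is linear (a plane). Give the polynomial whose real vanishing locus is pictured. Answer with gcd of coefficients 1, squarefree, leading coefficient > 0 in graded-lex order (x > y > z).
First, the degree is 1 — the surface is flat (a plane).
Then, from the visible intercepts: it meets the z-axis at z = 2 (among the integer gridlines).
Finally, putting this together gives p.

3*x - 3*y - z + 2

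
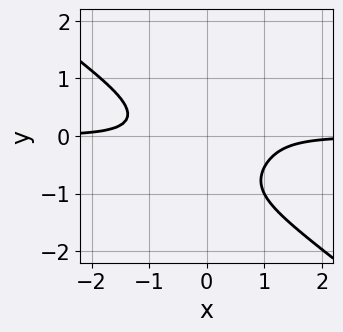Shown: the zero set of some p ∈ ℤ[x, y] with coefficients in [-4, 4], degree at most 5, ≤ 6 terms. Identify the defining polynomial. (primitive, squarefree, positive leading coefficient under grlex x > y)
2*x^3*y + 2*x^2*y^2 + y^4 - 2*x*y^2 + 1

1. deg p = 4.
2. Checking where it meets the axes: the curve avoids every integer y-axis point in the box; it misses every integer gridline on the x-axis.
3. These observations pin down the coefficients.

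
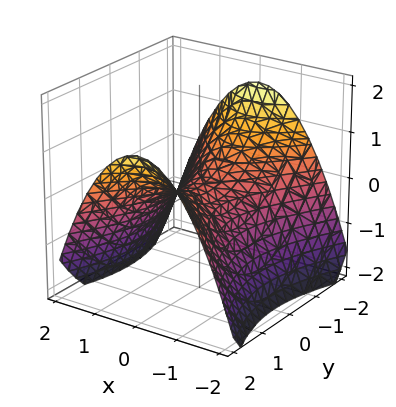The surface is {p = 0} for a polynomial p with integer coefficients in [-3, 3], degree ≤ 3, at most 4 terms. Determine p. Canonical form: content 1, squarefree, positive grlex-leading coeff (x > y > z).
deg p = 2. A hyperbolic paraboloid; a quadric.
Symmetries: mirror symmetry y ↦ −y ⇒ only even powers of y; the x ↦ −x reflection is a symmetry, so x appears only in even powers.
Against the integer gridlines: one z-axis crossing is at z = 0; it meets the x-axis at x = 0 (among the integer gridlines).
Matching integer coefficients to the picture gives p.

2*x^2 - y^2 + 3*z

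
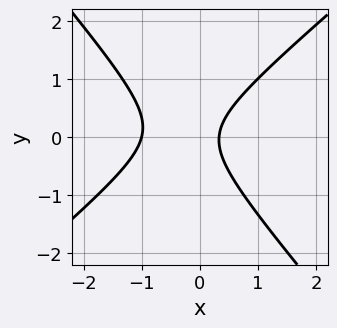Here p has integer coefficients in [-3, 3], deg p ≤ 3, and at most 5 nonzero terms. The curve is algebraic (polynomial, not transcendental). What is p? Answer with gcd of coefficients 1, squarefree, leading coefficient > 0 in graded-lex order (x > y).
3*x^2 - x*y - 3*y^2 + 2*x - 1

First, degree: no degree-1 curve has this shape, so deg p = 2.
Then, checking where it meets the axes: it meets the x-axis at x = -1 (among the integer gridlines); no y-intercept at any integer in the box.
Finally, fitting integer coefficients to these (and the overall shape) gives p.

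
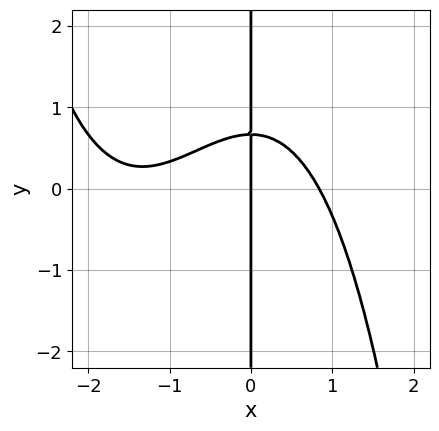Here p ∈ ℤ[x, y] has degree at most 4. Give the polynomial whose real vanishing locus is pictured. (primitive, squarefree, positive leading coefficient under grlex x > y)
x^4 + 2*x^3 + 3*x*y - 2*x

(a) Degree: the shape is more complex than any degree-3 curve, so deg p = 4.
(b) Checking where it meets the axes: it meets the x-axis at x = 0 (among the integer gridlines); every point of the y-axis in the box is on the curve.
(c) These observations pin down the coefficients.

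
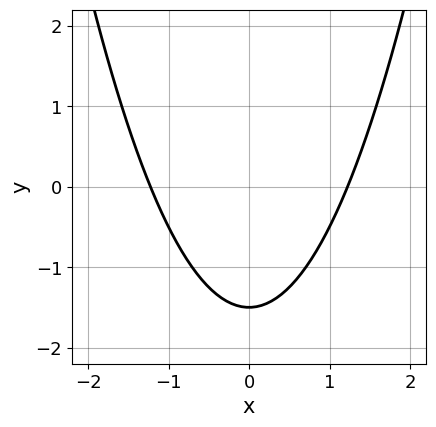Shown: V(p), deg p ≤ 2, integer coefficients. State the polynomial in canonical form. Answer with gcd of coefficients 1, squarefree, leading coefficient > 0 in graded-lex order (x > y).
(a) The degree is 2 — no degree-1 curve has this shape.
(b) Symmetries: it's symmetric under x → −x, forcing even powers of x.
(c) The integer polynomial consistent with all of this is the stated p.

2*x^2 - 2*y - 3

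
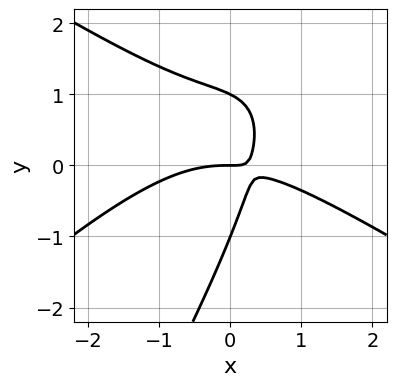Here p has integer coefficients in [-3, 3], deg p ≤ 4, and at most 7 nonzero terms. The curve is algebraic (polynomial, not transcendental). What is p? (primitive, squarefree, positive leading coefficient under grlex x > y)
1. Degree: no degree-2 curve has this shape, so deg p = 3.
2. From the axis intercepts and sections: the y-axis gridline crossings are at y ∈ {-1, 0, 1}; it crosses the x-axis at the gridline x = 0.
3. Solving for integer coefficients yields p as stated.

x^3 - 2*x*y^2 + y^3 + 3*x*y - y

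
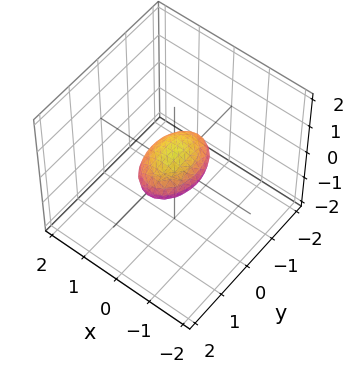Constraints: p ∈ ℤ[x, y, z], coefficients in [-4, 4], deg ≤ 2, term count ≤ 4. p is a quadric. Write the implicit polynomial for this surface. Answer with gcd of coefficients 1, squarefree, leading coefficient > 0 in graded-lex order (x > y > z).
2*x^2 + y^2 + 3*z^2 - 1

deg p = 2. Bounded and convex; a quadric.
Symmetries: mirror symmetry x ↦ −x ⇒ only even powers of x; mirror symmetry z ↦ −z ⇒ only even powers of z; it's symmetric under y → −y, forcing even powers of y.
Reading off the gridlines: among the integer gridlines, it crosses the y-axis at y ∈ {-1, 1}.
These observations pin down the coefficients.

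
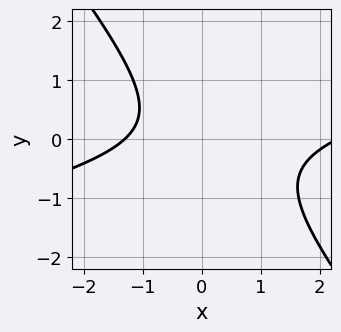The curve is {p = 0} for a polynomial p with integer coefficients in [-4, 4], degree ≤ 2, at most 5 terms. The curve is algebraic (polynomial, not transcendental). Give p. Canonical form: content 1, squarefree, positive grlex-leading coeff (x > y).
x^2 - 3*x*y - 3*y^2 - x - 3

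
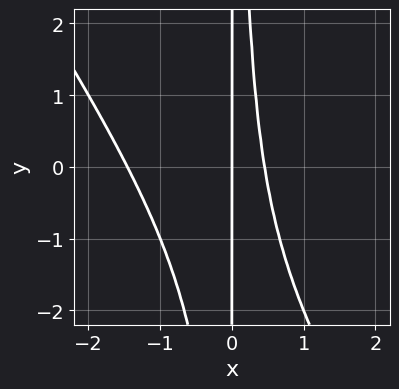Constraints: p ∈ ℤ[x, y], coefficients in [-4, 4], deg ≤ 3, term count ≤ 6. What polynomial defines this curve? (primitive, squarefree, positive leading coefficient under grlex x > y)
(a) deg p = 3. A generic line meets the curve in up to 3 points.
(b) Observable constraints: every point of the y-axis in the box is on the curve; it crosses the x-axis at the gridline x = 0.
(c) Putting this together gives p.

3*x^3 + 2*x^2*y + 3*x^2 - 2*x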